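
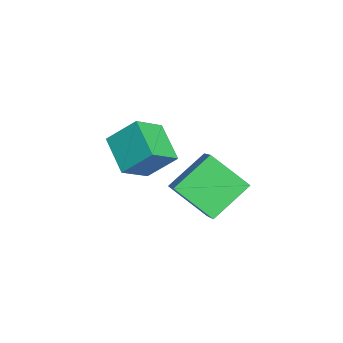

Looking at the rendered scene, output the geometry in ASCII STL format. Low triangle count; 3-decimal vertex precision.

solid 
facet normal -0.513 0.625 -0.588
outer loop
vertex -0.924 0.407 3.453
vertex 0.741 0.999 2.629
vertex -1.074 -0.852 2.247
endloop
endfacet
facet normal -0.854 -0.303 0.423
outer loop
vertex -0.181 -1.939 3.271
vertex -0.924 0.407 3.453
vertex -1.074 -0.852 2.247
endloop
endfacet
facet normal -0.513 0.625 -0.588
outer loop
vertex -1.074 -0.852 2.247
vertex 0.741 0.999 2.629
vertex 0.591 -0.26 1.423
endloop
endfacet
facet normal -0.085 -0.719 -0.689
outer loop
vertex 0.591 -0.26 1.423
vertex -0.181 -1.939 3.271
vertex -1.074 -0.852 2.247
endloop
endfacet
facet normal 0.085 0.719 0.689
outer loop
vertex -0.924 0.407 3.453
vertex 1.634 -0.088 3.653
vertex 0.741 0.999 2.629
endloop
endfacet
facet normal -0.854 -0.303 0.423
outer loop
vertex -0.031 -0.68 4.477
vertex -0.924 0.407 3.453
vertex -0.181 -1.939 3.271
endloop
endfacet
facet normal 0.085 0.719 0.689
outer loop
vertex -0.031 -0.68 4.477
vertex 1.634 -0.088 3.653
vertex -0.924 0.407 3.453
endloop
endfacet
facet normal 0.854 0.303 -0.423
outer loop
vertex 0.741 0.999 2.629
vertex 1.634 -0.088 3.653
vertex 0.591 -0.26 1.423
endloop
endfacet
facet normal -0.085 -0.719 -0.689
outer loop
vertex 1.484 -1.347 2.447
vertex -0.181 -1.939 3.271
vertex 0.591 -0.26 1.423
endloop
endfacet
facet normal 0.854 0.303 -0.423
outer loop
vertex 0.591 -0.26 1.423
vertex 1.634 -0.088 3.653
vertex 1.484 -1.347 2.447
endloop
endfacet
facet normal 0.513 -0.625 0.588
outer loop
vertex 1.484 -1.347 2.447
vertex -0.031 -0.68 4.477
vertex -0.181 -1.939 3.271
endloop
endfacet
facet normal 0.513 -0.625 0.588
outer loop
vertex 1.634 -0.088 3.653
vertex -0.031 -0.68 4.477
vertex 1.484 -1.347 2.447
endloop
endfacet
facet normal -0.464 0.702 0.541
outer loop
vertex 2.185 1.974 4.096
vertex 3.854 2.102 5.363
vertex 3.012 3.479 2.853
endloop
endfacet
facet normal -0.795 -0.062 -0.604
outer loop
vertex 4.006 1.978 1.697
vertex 2.185 1.974 4.096
vertex 3.012 3.479 2.853
endloop
endfacet
facet normal -0.465 0.701 0.541
outer loop
vertex 3.012 3.479 2.853
vertex 3.854 2.102 5.363
vertex 4.681 3.608 4.121
endloop
endfacet
facet normal 0.390 0.710 -0.586
outer loop
vertex 4.681 3.608 4.121
vertex 4.006 1.978 1.697
vertex 3.012 3.479 2.853
endloop
endfacet
facet normal -0.390 -0.710 0.586
outer loop
vertex 2.185 1.974 4.096
vertex 4.848 0.601 4.207
vertex 3.854 2.102 5.363
endloop
endfacet
facet normal -0.795 -0.061 -0.604
outer loop
vertex 3.179 0.472 2.939
vertex 2.185 1.974 4.096
vertex 4.006 1.978 1.697
endloop
endfacet
facet normal -0.390 -0.710 0.586
outer loop
vertex 3.179 0.472 2.939
vertex 4.848 0.601 4.207
vertex 2.185 1.974 4.096
endloop
endfacet
facet normal 0.795 0.061 0.604
outer loop
vertex 3.854 2.102 5.363
vertex 4.848 0.601 4.207
vertex 4.681 3.608 4.121
endloop
endfacet
facet normal 0.390 0.710 -0.586
outer loop
vertex 5.675 2.106 2.964
vertex 4.006 1.978 1.697
vertex 4.681 3.608 4.121
endloop
endfacet
facet normal 0.795 0.061 0.603
outer loop
vertex 4.681 3.608 4.121
vertex 4.848 0.601 4.207
vertex 5.675 2.106 2.964
endloop
endfacet
facet normal 0.464 -0.701 -0.541
outer loop
vertex 5.675 2.106 2.964
vertex 3.179 0.472 2.939
vertex 4.006 1.978 1.697
endloop
endfacet
facet normal 0.465 -0.702 -0.540
outer loop
vertex 4.848 0.601 4.207
vertex 3.179 0.472 2.939
vertex 5.675 2.106 2.964
endloop
endfacet

endsolid


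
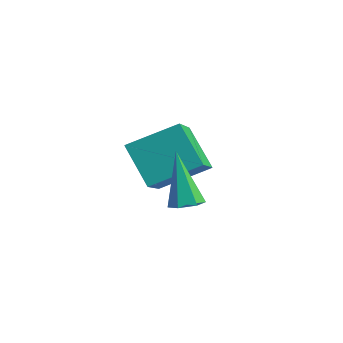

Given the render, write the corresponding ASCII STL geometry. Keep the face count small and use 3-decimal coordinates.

solid 
facet normal 0.450 -0.248 -0.858
outer loop
vertex 0.719 -1.907 -2.125
vertex 0.29 -1.835 -2.371
vertex 0.611 -1.456 -2.312
endloop
endfacet
facet normal 0.731 0.403 0.551
outer loop
vertex 0.719 -1.907 -2.125
vertex 0.611 -1.456 -2.312
vertex -0.49 -1.405 -0.889
endloop
endfacet
facet normal 0.452 -0.249 -0.857
outer loop
vertex 0.611 -1.456 -2.312
vertex 0.29 -1.835 -2.371
vertex 0.182 -1.385 -2.559
endloop
endfacet
facet normal 0.127 0.990 0.063
outer loop
vertex 0.611 -1.456 -2.312
vertex 0.182 -1.385 -2.559
vertex -0.49 -1.405 -0.889
endloop
endfacet
facet normal 0.452 -0.249 -0.857
outer loop
vertex 0.182 -1.385 -2.559
vertex 0.29 -1.835 -2.371
vertex -0.139 -1.764 -2.618
endloop
endfacet
facet normal -0.711 0.646 -0.278
outer loop
vertex 0.182 -1.385 -2.559
vertex -0.139 -1.764 -2.618
vertex -0.49 -1.405 -0.889
endloop
endfacet
facet normal 0.452 -0.248 -0.857
outer loop
vertex -0.139 -1.764 -2.618
vertex 0.29 -1.835 -2.371
vertex -0.03 -2.214 -2.43
endloop
endfacet
facet normal -0.949 -0.286 -0.133
outer loop
vertex -0.139 -1.764 -2.618
vertex -0.03 -2.214 -2.43
vertex -0.49 -1.405 -0.889
endloop
endfacet
facet normal 0.452 -0.248 -0.857
outer loop
vertex -0.03 -2.214 -2.43
vertex 0.29 -1.835 -2.371
vertex 0.399 -2.286 -2.183
endloop
endfacet
facet normal -0.348 -0.869 0.352
outer loop
vertex -0.03 -2.214 -2.43
vertex 0.399 -2.286 -2.183
vertex -0.49 -1.405 -0.889
endloop
endfacet
facet normal 0.450 -0.249 -0.858
outer loop
vertex 0.399 -2.286 -2.183
vertex 0.29 -1.835 -2.371
vertex 0.719 -1.907 -2.125
endloop
endfacet
facet normal 0.493 -0.523 0.695
outer loop
vertex 0.399 -2.286 -2.183
vertex 0.719 -1.907 -2.125
vertex -0.49 -1.405 -0.889
endloop
endfacet
facet normal -0.738 0.175 0.652
outer loop
vertex -3.018 -0.762 -2.302
vertex -2.118 0.48 -1.616
vertex -3.831 0.527 -3.567
endloop
endfacet
facet normal -0.536 -0.739 -0.409
outer loop
vertex -2.702 0.26 -4.564
vertex -3.018 -0.762 -2.302
vertex -3.831 0.527 -3.567
endloop
endfacet
facet normal -0.738 0.175 0.652
outer loop
vertex -3.831 0.527 -3.567
vertex -2.118 0.48 -1.616
vertex -2.931 1.768 -2.881
endloop
endfacet
facet normal -0.410 0.651 -0.639
outer loop
vertex -2.931 1.768 -2.881
vertex -2.702 0.26 -4.564
vertex -3.831 0.527 -3.567
endloop
endfacet
facet normal 0.411 -0.650 0.639
outer loop
vertex -3.018 -0.762 -2.302
vertex -0.989 0.213 -2.613
vertex -2.118 0.48 -1.616
endloop
endfacet
facet normal -0.535 -0.739 -0.409
outer loop
vertex -1.889 -1.028 -3.299
vertex -3.018 -0.762 -2.302
vertex -2.702 0.26 -4.564
endloop
endfacet
facet normal 0.411 -0.651 0.639
outer loop
vertex -1.889 -1.028 -3.299
vertex -0.989 0.213 -2.613
vertex -3.018 -0.762 -2.302
endloop
endfacet
facet normal 0.536 0.739 0.408
outer loop
vertex -2.118 0.48 -1.616
vertex -0.989 0.213 -2.613
vertex -2.931 1.768 -2.881
endloop
endfacet
facet normal -0.411 0.651 -0.639
outer loop
vertex -1.802 1.502 -3.878
vertex -2.702 0.26 -4.564
vertex -2.931 1.768 -2.881
endloop
endfacet
facet normal 0.535 0.739 0.409
outer loop
vertex -2.931 1.768 -2.881
vertex -0.989 0.213 -2.613
vertex -1.802 1.502 -3.878
endloop
endfacet
facet normal 0.738 -0.175 -0.652
outer loop
vertex -1.802 1.502 -3.878
vertex -1.889 -1.028 -3.299
vertex -2.702 0.26 -4.564
endloop
endfacet
facet normal 0.738 -0.175 -0.652
outer loop
vertex -0.989 0.213 -2.613
vertex -1.889 -1.028 -3.299
vertex -1.802 1.502 -3.878
endloop
endfacet

endsolid


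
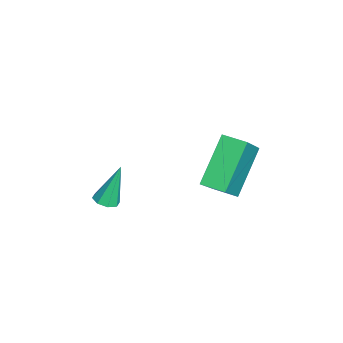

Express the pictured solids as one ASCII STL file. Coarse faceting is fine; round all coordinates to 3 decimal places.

solid 
facet normal 0.197 -0.313 -0.929
outer loop
vertex -1.167 -0.601 -1.551
vertex -1.48 -0.997 -1.484
vertex -1.534 -0.52 -1.656
endloop
endfacet
facet normal 0.215 0.977 0.003
outer loop
vertex -1.167 -0.601 -1.551
vertex -1.534 -0.52 -1.656
vertex -1.82 -0.463 0.104
endloop
endfacet
facet normal 0.199 -0.312 -0.929
outer loop
vertex -1.534 -0.52 -1.656
vertex -1.48 -0.997 -1.484
vertex -1.87 -0.719 -1.661
endloop
endfacet
facet normal -0.505 0.856 -0.110
outer loop
vertex -1.534 -0.52 -1.656
vertex -1.87 -0.719 -1.661
vertex -1.82 -0.463 0.104
endloop
endfacet
facet normal 0.199 -0.313 -0.929
outer loop
vertex -1.87 -0.719 -1.661
vertex -1.48 -0.997 -1.484
vertex -1.977 -1.081 -1.562
endloop
endfacet
facet normal -0.960 0.280 -0.013
outer loop
vertex -1.87 -0.719 -1.661
vertex -1.977 -1.081 -1.562
vertex -1.82 -0.463 0.104
endloop
endfacet
facet normal 0.198 -0.311 -0.929
outer loop
vertex -1.977 -1.081 -1.562
vertex -1.48 -0.997 -1.484
vertex -1.794 -1.394 -1.418
endloop
endfacet
facet normal -0.882 -0.408 0.234
outer loop
vertex -1.977 -1.081 -1.562
vertex -1.794 -1.394 -1.418
vertex -1.82 -0.463 0.104
endloop
endfacet
facet normal 0.200 -0.313 -0.929
outer loop
vertex -1.794 -1.394 -1.418
vertex -1.48 -0.997 -1.484
vertex -1.427 -1.474 -1.312
endloop
endfacet
facet normal -0.319 -0.811 0.491
outer loop
vertex -1.794 -1.394 -1.418
vertex -1.427 -1.474 -1.312
vertex -1.82 -0.463 0.104
endloop
endfacet
facet normal 0.197 -0.313 -0.929
outer loop
vertex -1.427 -1.474 -1.312
vertex -1.48 -0.997 -1.484
vertex -1.091 -1.275 -1.308
endloop
endfacet
facet normal 0.401 -0.689 0.603
outer loop
vertex -1.427 -1.474 -1.312
vertex -1.091 -1.275 -1.308
vertex -1.82 -0.463 0.104
endloop
endfacet
facet normal 0.198 -0.311 -0.930
outer loop
vertex -1.091 -1.275 -1.308
vertex -1.48 -0.997 -1.484
vertex -0.983 -0.913 -1.406
endloop
endfacet
facet normal 0.853 -0.117 0.508
outer loop
vertex -1.091 -1.275 -1.308
vertex -0.983 -0.913 -1.406
vertex -1.82 -0.463 0.104
endloop
endfacet
facet normal 0.199 -0.314 -0.928
outer loop
vertex -0.983 -0.913 -1.406
vertex -1.48 -0.997 -1.484
vertex -1.167 -0.601 -1.551
endloop
endfacet
facet normal 0.775 0.577 0.258
outer loop
vertex -0.983 -0.913 -1.406
vertex -1.167 -0.601 -1.551
vertex -1.82 -0.463 0.104
endloop
endfacet
facet normal -0.654 0.344 0.674
outer loop
vertex -2.185 3.041 1.642
vertex -1.801 3.918 1.567
vertex -3.565 3.512 0.061
endloop
endfacet
facet normal -0.400 -0.913 0.078
outer loop
vertex -2.139 2.762 -1.407
vertex -2.185 3.041 1.642
vertex -3.565 3.512 0.061
endloop
endfacet
facet normal -0.654 0.343 0.674
outer loop
vertex -3.565 3.512 0.061
vertex -1.801 3.918 1.567
vertex -3.181 4.389 -0.013
endloop
endfacet
facet normal -0.642 0.219 -0.735
outer loop
vertex -3.181 4.389 -0.013
vertex -2.139 2.762 -1.407
vertex -3.565 3.512 0.061
endloop
endfacet
facet normal 0.642 -0.218 0.735
outer loop
vertex -2.185 3.041 1.642
vertex -0.375 3.168 0.099
vertex -1.801 3.918 1.567
endloop
endfacet
facet normal -0.400 -0.913 0.078
outer loop
vertex -0.759 2.291 0.173
vertex -2.185 3.041 1.642
vertex -2.139 2.762 -1.407
endloop
endfacet
facet normal 0.642 -0.219 0.735
outer loop
vertex -0.759 2.291 0.173
vertex -0.375 3.168 0.099
vertex -2.185 3.041 1.642
endloop
endfacet
facet normal 0.400 0.913 -0.078
outer loop
vertex -1.801 3.918 1.567
vertex -0.375 3.168 0.099
vertex -3.181 4.389 -0.013
endloop
endfacet
facet normal -0.642 0.218 -0.735
outer loop
vertex -1.755 3.639 -1.482
vertex -2.139 2.762 -1.407
vertex -3.181 4.389 -0.013
endloop
endfacet
facet normal 0.400 0.913 -0.077
outer loop
vertex -3.181 4.389 -0.013
vertex -0.375 3.168 0.099
vertex -1.755 3.639 -1.482
endloop
endfacet
facet normal 0.654 -0.344 -0.674
outer loop
vertex -1.755 3.639 -1.482
vertex -0.759 2.291 0.173
vertex -2.139 2.762 -1.407
endloop
endfacet
facet normal 0.654 -0.343 -0.674
outer loop
vertex -0.375 3.168 0.099
vertex -0.759 2.291 0.173
vertex -1.755 3.639 -1.482
endloop
endfacet

endsolid


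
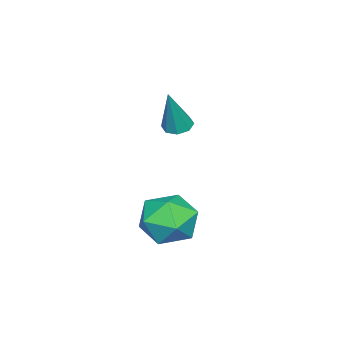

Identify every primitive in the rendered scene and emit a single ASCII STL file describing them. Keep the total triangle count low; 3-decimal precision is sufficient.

solid 
facet normal -0.359 0.020 -0.933
outer loop
vertex -0.963 2.181 0.926
vertex -1.453 2.399 1.119
vertex -0.96 2.617 0.934
endloop
endfacet
facet normal 0.995 -0.005 -0.098
outer loop
vertex -0.963 2.181 0.926
vertex -0.96 2.617 0.934
vertex -0.767 2.361 2.901
endloop
endfacet
facet normal -0.358 0.019 -0.933
outer loop
vertex -0.96 2.617 0.934
vertex -1.453 2.399 1.119
vertex -1.246 2.926 1.05
endloop
endfacet
facet normal 0.737 0.676 0.016
outer loop
vertex -0.96 2.617 0.934
vertex -1.246 2.926 1.05
vertex -0.767 2.361 2.901
endloop
endfacet
facet normal -0.360 0.019 -0.933
outer loop
vertex -1.246 2.926 1.05
vertex -1.453 2.399 1.119
vertex -1.653 2.925 1.207
endloop
endfacet
facet normal 0.100 0.959 0.267
outer loop
vertex -1.246 2.926 1.05
vertex -1.653 2.925 1.207
vertex -0.767 2.361 2.901
endloop
endfacet
facet normal -0.359 0.020 -0.933
outer loop
vertex -1.653 2.925 1.207
vertex -1.453 2.399 1.119
vertex -1.943 2.617 1.312
endloop
endfacet
facet normal -0.536 0.677 0.505
outer loop
vertex -1.653 2.925 1.207
vertex -1.943 2.617 1.312
vertex -0.767 2.361 2.901
endloop
endfacet
facet normal -0.359 0.020 -0.933
outer loop
vertex -1.943 2.617 1.312
vertex -1.453 2.399 1.119
vertex -1.946 2.18 1.304
endloop
endfacet
facet normal -0.804 -0.005 0.594
outer loop
vertex -1.943 2.617 1.312
vertex -1.946 2.18 1.304
vertex -0.767 2.361 2.901
endloop
endfacet
facet normal -0.359 0.021 -0.933
outer loop
vertex -1.946 2.18 1.304
vertex -1.453 2.399 1.119
vertex -1.66 1.872 1.187
endloop
endfacet
facet normal -0.544 -0.688 0.480
outer loop
vertex -1.946 2.18 1.304
vertex -1.66 1.872 1.187
vertex -0.767 2.361 2.901
endloop
endfacet
facet normal -0.358 0.020 -0.934
outer loop
vertex -1.66 1.872 1.187
vertex -1.453 2.399 1.119
vertex -1.253 1.873 1.031
endloop
endfacet
facet normal 0.090 -0.969 0.229
outer loop
vertex -1.66 1.872 1.187
vertex -1.253 1.873 1.031
vertex -0.767 2.361 2.901
endloop
endfacet
facet normal -0.359 0.020 -0.933
outer loop
vertex -1.253 1.873 1.031
vertex -1.453 2.399 1.119
vertex -0.963 2.181 0.926
endloop
endfacet
facet normal 0.726 -0.687 -0.009
outer loop
vertex -1.253 1.873 1.031
vertex -0.963 2.181 0.926
vertex -0.767 2.361 2.901
endloop
endfacet
facet normal -0.437 0.880 -0.185
outer loop
vertex 1.651 4.36 -2.27
vertex 0.644 3.931 -1.931
vertex 1.338 4.436 -1.17
endloop
endfacet
facet normal 0.245 0.970 0.003
outer loop
vertex 1.651 4.36 -2.27
vertex 1.338 4.436 -1.17
vertex 2.418 4.164 -1.441
endloop
endfacet
facet normal 0.650 0.606 -0.458
outer loop
vertex 1.651 4.36 -2.27
vertex 2.418 4.164 -1.441
vertex 2.392 3.491 -2.368
endloop
endfacet
facet normal 0.219 0.292 -0.931
outer loop
vertex 1.651 4.36 -2.27
vertex 2.392 3.491 -2.368
vertex 1.296 3.347 -2.671
endloop
endfacet
facet normal -0.453 0.461 -0.763
outer loop
vertex 1.651 4.36 -2.27
vertex 1.296 3.347 -2.671
vertex 0.644 3.931 -1.931
endloop
endfacet
facet normal 0.335 0.682 0.651
outer loop
vertex 2.418 4.164 -1.441
vertex 1.338 4.436 -1.17
vertex 1.884 3.613 -0.589
endloop
endfacet
facet normal -0.770 0.537 0.345
outer loop
vertex 1.338 4.436 -1.17
vertex 0.644 3.931 -1.931
vertex 0.788 3.469 -0.892
endloop
endfacet
facet normal -0.795 -0.141 -0.590
outer loop
vertex 0.644 3.931 -1.931
vertex 1.296 3.347 -2.671
vertex 0.762 2.796 -1.819
endloop
endfacet
facet normal 0.293 -0.414 -0.862
outer loop
vertex 1.296 3.347 -2.671
vertex 2.392 3.491 -2.368
vertex 1.842 2.524 -2.09
endloop
endfacet
facet normal 0.991 0.094 -0.096
outer loop
vertex 2.392 3.491 -2.368
vertex 2.418 4.164 -1.441
vertex 2.536 3.029 -1.329
endloop
endfacet
facet normal -0.219 -0.292 0.931
outer loop
vertex 1.529 2.6 -0.99
vertex 1.884 3.613 -0.589
vertex 0.788 3.469 -0.892
endloop
endfacet
facet normal -0.650 -0.606 0.458
outer loop
vertex 1.529 2.6 -0.99
vertex 0.788 3.469 -0.892
vertex 0.762 2.796 -1.819
endloop
endfacet
facet normal -0.245 -0.970 -0.003
outer loop
vertex 1.529 2.6 -0.99
vertex 0.762 2.796 -1.819
vertex 1.842 2.524 -2.09
endloop
endfacet
facet normal 0.437 -0.880 0.185
outer loop
vertex 1.529 2.6 -0.99
vertex 1.842 2.524 -2.09
vertex 2.536 3.029 -1.329
endloop
endfacet
facet normal 0.453 -0.461 0.763
outer loop
vertex 1.529 2.6 -0.99
vertex 2.536 3.029 -1.329
vertex 1.884 3.613 -0.589
endloop
endfacet
facet normal -0.293 0.414 0.862
outer loop
vertex 0.788 3.469 -0.892
vertex 1.884 3.613 -0.589
vertex 1.338 4.436 -1.17
endloop
endfacet
facet normal -0.991 -0.094 0.096
outer loop
vertex 0.762 2.796 -1.819
vertex 0.788 3.469 -0.892
vertex 0.644 3.931 -1.931
endloop
endfacet
facet normal -0.335 -0.682 -0.651
outer loop
vertex 1.842 2.524 -2.09
vertex 0.762 2.796 -1.819
vertex 1.296 3.347 -2.671
endloop
endfacet
facet normal 0.770 -0.537 -0.345
outer loop
vertex 2.536 3.029 -1.329
vertex 1.842 2.524 -2.09
vertex 2.392 3.491 -2.368
endloop
endfacet
facet normal 0.795 0.141 0.590
outer loop
vertex 1.884 3.613 -0.589
vertex 2.536 3.029 -1.329
vertex 2.418 4.164 -1.441
endloop
endfacet

endsolid


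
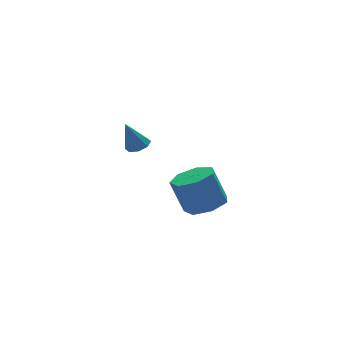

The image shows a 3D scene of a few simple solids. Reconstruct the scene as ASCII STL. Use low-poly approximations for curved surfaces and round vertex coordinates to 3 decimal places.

solid 
facet normal 0.352 -0.108 -0.930
outer loop
vertex -1.699 3.713 1.406
vertex -2.221 3.47 1.237
vertex -1.999 4.027 1.256
endloop
endfacet
facet normal 0.504 0.714 0.487
outer loop
vertex -1.699 3.713 1.406
vertex -1.999 4.027 1.256
vertex -2.739 3.63 2.603
endloop
endfacet
facet normal 0.353 -0.109 -0.929
outer loop
vertex -1.999 4.027 1.256
vertex -2.221 3.47 1.237
vertex -2.429 4.014 1.094
endloop
endfacet
facet normal -0.113 0.968 0.223
outer loop
vertex -1.999 4.027 1.256
vertex -2.429 4.014 1.094
vertex -2.739 3.63 2.603
endloop
endfacet
facet normal 0.353 -0.109 -0.929
outer loop
vertex -2.429 4.014 1.094
vertex -2.221 3.47 1.237
vertex -2.737 3.682 1.016
endloop
endfacet
facet normal -0.735 0.677 0.021
outer loop
vertex -2.429 4.014 1.094
vertex -2.737 3.682 1.016
vertex -2.739 3.63 2.603
endloop
endfacet
facet normal 0.353 -0.110 -0.929
outer loop
vertex -2.737 3.682 1.016
vertex -2.221 3.47 1.237
vertex -2.742 3.226 1.068
endloop
endfacet
facet normal -1.000 0.011 -0.001
outer loop
vertex -2.737 3.682 1.016
vertex -2.742 3.226 1.068
vertex -2.739 3.63 2.603
endloop
endfacet
facet normal 0.352 -0.109 -0.930
outer loop
vertex -2.742 3.226 1.068
vertex -2.221 3.47 1.237
vertex -2.443 2.912 1.218
endloop
endfacet
facet normal -0.753 -0.636 0.169
outer loop
vertex -2.742 3.226 1.068
vertex -2.443 2.912 1.218
vertex -2.739 3.63 2.603
endloop
endfacet
facet normal 0.353 -0.109 -0.929
outer loop
vertex -2.443 2.912 1.218
vertex -2.221 3.47 1.237
vertex -2.013 2.925 1.38
endloop
endfacet
facet normal -0.136 -0.891 0.433
outer loop
vertex -2.443 2.912 1.218
vertex -2.013 2.925 1.38
vertex -2.739 3.63 2.603
endloop
endfacet
facet normal 0.353 -0.109 -0.929
outer loop
vertex -2.013 2.925 1.38
vertex -2.221 3.47 1.237
vertex -1.705 3.257 1.458
endloop
endfacet
facet normal 0.486 -0.600 0.635
outer loop
vertex -2.013 2.925 1.38
vertex -1.705 3.257 1.458
vertex -2.739 3.63 2.603
endloop
endfacet
facet normal 0.352 -0.111 -0.929
outer loop
vertex -1.705 3.257 1.458
vertex -2.221 3.47 1.237
vertex -1.699 3.713 1.406
endloop
endfacet
facet normal 0.751 0.065 0.657
outer loop
vertex -1.705 3.257 1.458
vertex -1.699 3.713 1.406
vertex -2.739 3.63 2.603
endloop
endfacet
facet normal 0.251 -0.299 -0.921
outer loop
vertex -1.016 -2.707 1.028
vertex -1.622 -2.038 0.646
vertex -0.673 -1.945 0.874
endloop
endfacet
facet normal 0.880 -0.326 0.346
outer loop
vertex -1.016 -2.707 1.028
vertex -0.673 -1.945 0.874
vertex -1.433 -2.21 2.557
endloop
endfacet
facet normal 0.880 -0.326 0.346
outer loop
vertex -1.433 -2.21 2.557
vertex -0.673 -1.945 0.874
vertex -1.09 -1.448 2.402
endloop
endfacet
facet normal -0.251 0.300 0.920
outer loop
vertex -1.433 -2.21 2.557
vertex -1.09 -1.448 2.402
vertex -2.038 -1.542 2.174
endloop
endfacet
facet normal 0.251 -0.299 -0.921
outer loop
vertex -0.673 -1.945 0.874
vertex -1.622 -2.038 0.646
vertex -1.045 -1.253 0.548
endloop
endfacet
facet normal 0.864 0.499 0.073
outer loop
vertex -0.673 -1.945 0.874
vertex -1.045 -1.253 0.548
vertex -1.09 -1.448 2.402
endloop
endfacet
facet normal 0.864 0.498 0.073
outer loop
vertex -1.09 -1.448 2.402
vertex -1.045 -1.253 0.548
vertex -1.461 -0.756 2.076
endloop
endfacet
facet normal -0.251 0.299 0.921
outer loop
vertex -1.09 -1.448 2.402
vertex -1.461 -0.756 2.076
vertex -2.038 -1.542 2.174
endloop
endfacet
facet normal 0.251 -0.300 -0.920
outer loop
vertex -1.045 -1.253 0.548
vertex -1.622 -2.038 0.646
vertex -1.851 -1.152 0.295
endloop
endfacet
facet normal 0.198 0.947 -0.254
outer loop
vertex -1.045 -1.253 0.548
vertex -1.851 -1.152 0.295
vertex -1.461 -0.756 2.076
endloop
endfacet
facet normal 0.198 0.947 -0.254
outer loop
vertex -1.461 -0.756 2.076
vertex -1.851 -1.152 0.295
vertex -2.267 -0.655 1.824
endloop
endfacet
facet normal -0.250 0.299 0.921
outer loop
vertex -1.461 -0.756 2.076
vertex -2.267 -0.655 1.824
vertex -2.038 -1.542 2.174
endloop
endfacet
facet normal 0.251 -0.300 -0.920
outer loop
vertex -1.851 -1.152 0.295
vertex -1.622 -2.038 0.646
vertex -2.484 -1.719 0.307
endloop
endfacet
facet normal -0.618 0.682 -0.390
outer loop
vertex -1.851 -1.152 0.295
vertex -2.484 -1.719 0.307
vertex -2.267 -0.655 1.824
endloop
endfacet
facet normal -0.617 0.683 -0.391
outer loop
vertex -2.267 -0.655 1.824
vertex -2.484 -1.719 0.307
vertex -2.901 -1.222 1.835
endloop
endfacet
facet normal -0.251 0.299 0.921
outer loop
vertex -2.267 -0.655 1.824
vertex -2.901 -1.222 1.835
vertex -2.038 -1.542 2.174
endloop
endfacet
facet normal 0.251 -0.299 -0.921
outer loop
vertex -2.484 -1.719 0.307
vertex -1.622 -2.038 0.646
vertex -2.468 -2.527 0.574
endloop
endfacet
facet normal -0.968 -0.096 -0.233
outer loop
vertex -2.484 -1.719 0.307
vertex -2.468 -2.527 0.574
vertex -2.901 -1.222 1.835
endloop
endfacet
facet normal -0.968 -0.096 -0.233
outer loop
vertex -2.901 -1.222 1.835
vertex -2.468 -2.527 0.574
vertex -2.885 -2.03 2.102
endloop
endfacet
facet normal -0.251 0.299 0.921
outer loop
vertex -2.901 -1.222 1.835
vertex -2.885 -2.03 2.102
vertex -2.038 -1.542 2.174
endloop
endfacet
facet normal 0.251 -0.299 -0.920
outer loop
vertex -2.468 -2.527 0.574
vertex -1.622 -2.038 0.646
vertex -1.815 -2.966 0.895
endloop
endfacet
facet normal -0.589 -0.802 0.100
outer loop
vertex -2.468 -2.527 0.574
vertex -1.815 -2.966 0.895
vertex -2.885 -2.03 2.102
endloop
endfacet
facet normal -0.589 -0.802 0.100
outer loop
vertex -2.885 -2.03 2.102
vertex -1.815 -2.966 0.895
vertex -2.232 -2.469 2.423
endloop
endfacet
facet normal -0.251 0.300 0.920
outer loop
vertex -2.885 -2.03 2.102
vertex -2.232 -2.469 2.423
vertex -2.038 -1.542 2.174
endloop
endfacet
facet normal 0.250 -0.299 -0.921
outer loop
vertex -1.815 -2.966 0.895
vertex -1.622 -2.038 0.646
vertex -1.016 -2.707 1.028
endloop
endfacet
facet normal 0.234 -0.904 0.358
outer loop
vertex -1.815 -2.966 0.895
vertex -1.016 -2.707 1.028
vertex -2.232 -2.469 2.423
endloop
endfacet
facet normal 0.233 -0.904 0.358
outer loop
vertex -2.232 -2.469 2.423
vertex -1.016 -2.707 1.028
vertex -1.433 -2.21 2.557
endloop
endfacet
facet normal -0.252 0.300 0.920
outer loop
vertex -2.232 -2.469 2.423
vertex -1.433 -2.21 2.557
vertex -2.038 -1.542 2.174
endloop
endfacet

endsolid


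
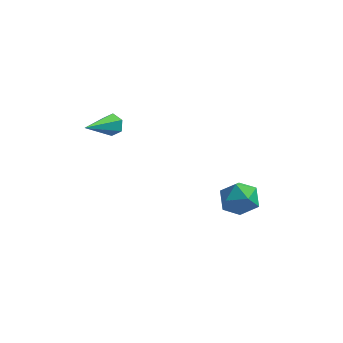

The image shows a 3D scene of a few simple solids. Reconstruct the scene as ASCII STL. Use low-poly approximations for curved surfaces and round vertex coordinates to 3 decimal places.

solid 
facet normal -0.741 0.671 -0.007
outer loop
vertex 2.569 -0.519 -2.406
vertex 2.149 -0.974 -1.543
vertex 2.858 -0.19 -1.438
endloop
endfacet
facet normal -0.143 0.949 -0.280
outer loop
vertex 2.569 -0.519 -2.406
vertex 2.858 -0.19 -1.438
vertex 3.589 -0.305 -2.2
endloop
endfacet
facet normal 0.054 0.547 -0.835
outer loop
vertex 2.569 -0.519 -2.406
vertex 3.589 -0.305 -2.2
vertex 3.331 -1.159 -2.776
endloop
endfacet
facet normal -0.423 0.020 -0.906
outer loop
vertex 2.569 -0.519 -2.406
vertex 3.331 -1.159 -2.776
vertex 2.441 -1.573 -2.37
endloop
endfacet
facet normal -0.914 0.098 -0.393
outer loop
vertex 2.569 -0.519 -2.406
vertex 2.441 -1.573 -2.37
vertex 2.149 -0.974 -1.543
endloop
endfacet
facet normal 0.368 0.904 0.216
outer loop
vertex 3.589 -0.305 -2.2
vertex 2.858 -0.19 -1.438
vertex 3.799 -0.627 -1.21
endloop
endfacet
facet normal -0.600 0.454 0.658
outer loop
vertex 2.858 -0.19 -1.438
vertex 2.149 -0.974 -1.543
vertex 2.909 -1.041 -0.804
endloop
endfacet
facet normal -0.880 -0.474 0.033
outer loop
vertex 2.149 -0.974 -1.543
vertex 2.441 -1.573 -2.37
vertex 2.651 -1.895 -1.38
endloop
endfacet
facet normal -0.085 -0.599 -0.797
outer loop
vertex 2.441 -1.573 -2.37
vertex 3.331 -1.159 -2.776
vertex 3.382 -2.01 -2.142
endloop
endfacet
facet normal 0.686 0.253 -0.682
outer loop
vertex 3.331 -1.159 -2.776
vertex 3.589 -0.305 -2.2
vertex 4.091 -1.226 -2.037
endloop
endfacet
facet normal 0.423 -0.020 0.906
outer loop
vertex 3.671 -1.681 -1.174
vertex 3.799 -0.627 -1.21
vertex 2.909 -1.041 -0.804
endloop
endfacet
facet normal -0.054 -0.547 0.835
outer loop
vertex 3.671 -1.681 -1.174
vertex 2.909 -1.041 -0.804
vertex 2.651 -1.895 -1.38
endloop
endfacet
facet normal 0.143 -0.949 0.280
outer loop
vertex 3.671 -1.681 -1.174
vertex 2.651 -1.895 -1.38
vertex 3.382 -2.01 -2.142
endloop
endfacet
facet normal 0.741 -0.671 0.007
outer loop
vertex 3.671 -1.681 -1.174
vertex 3.382 -2.01 -2.142
vertex 4.091 -1.226 -2.037
endloop
endfacet
facet normal 0.914 -0.098 0.393
outer loop
vertex 3.671 -1.681 -1.174
vertex 4.091 -1.226 -2.037
vertex 3.799 -0.627 -1.21
endloop
endfacet
facet normal 0.085 0.599 0.797
outer loop
vertex 2.909 -1.041 -0.804
vertex 3.799 -0.627 -1.21
vertex 2.858 -0.19 -1.438
endloop
endfacet
facet normal -0.686 -0.253 0.682
outer loop
vertex 2.651 -1.895 -1.38
vertex 2.909 -1.041 -0.804
vertex 2.149 -0.974 -1.543
endloop
endfacet
facet normal -0.368 -0.904 -0.216
outer loop
vertex 3.382 -2.01 -2.142
vertex 2.651 -1.895 -1.38
vertex 2.441 -1.573 -2.37
endloop
endfacet
facet normal 0.600 -0.454 -0.658
outer loop
vertex 4.091 -1.226 -2.037
vertex 3.382 -2.01 -2.142
vertex 3.331 -1.159 -2.776
endloop
endfacet
facet normal 0.880 0.474 -0.033
outer loop
vertex 3.799 -0.627 -1.21
vertex 4.091 -1.226 -2.037
vertex 3.589 -0.305 -2.2
endloop
endfacet
facet normal 0.343 0.818 -0.461
outer loop
vertex -2.456 -1.387 2.906
vertex -2.932 -1.42 2.494
vertex -2.999 -1.091 3.028
endloop
endfacet
facet normal 0.279 0.119 0.953
outer loop
vertex -2.456 -1.387 2.906
vertex -2.999 -1.091 3.028
vertex -3.668 -3.18 3.486
endloop
endfacet
facet normal 0.343 0.818 -0.461
outer loop
vertex -2.999 -1.091 3.028
vertex -2.932 -1.42 2.494
vertex -3.475 -1.124 2.616
endloop
endfacet
facet normal -0.626 0.353 0.695
outer loop
vertex -2.999 -1.091 3.028
vertex -3.475 -1.124 2.616
vertex -3.668 -3.18 3.486
endloop
endfacet
facet normal 0.342 0.818 -0.462
outer loop
vertex -3.475 -1.124 2.616
vertex -2.932 -1.42 2.494
vertex -3.408 -1.453 2.083
endloop
endfacet
facet normal -0.989 0.032 -0.144
outer loop
vertex -3.475 -1.124 2.616
vertex -3.408 -1.453 2.083
vertex -3.668 -3.18 3.486
endloop
endfacet
facet normal 0.341 0.819 -0.461
outer loop
vertex -3.408 -1.453 2.083
vertex -2.932 -1.42 2.494
vertex -2.865 -1.748 1.961
endloop
endfacet
facet normal -0.447 -0.523 -0.726
outer loop
vertex -3.408 -1.453 2.083
vertex -2.865 -1.748 1.961
vertex -3.668 -3.18 3.486
endloop
endfacet
facet normal 0.342 0.819 -0.461
outer loop
vertex -2.865 -1.748 1.961
vertex -2.932 -1.42 2.494
vertex -2.389 -1.715 2.373
endloop
endfacet
facet normal 0.458 -0.756 -0.468
outer loop
vertex -2.865 -1.748 1.961
vertex -2.389 -1.715 2.373
vertex -3.668 -3.18 3.486
endloop
endfacet
facet normal 0.342 0.819 -0.461
outer loop
vertex -2.389 -1.715 2.373
vertex -2.932 -1.42 2.494
vertex -2.456 -1.387 2.906
endloop
endfacet
facet normal 0.821 -0.435 0.371
outer loop
vertex -2.389 -1.715 2.373
vertex -2.456 -1.387 2.906
vertex -3.668 -3.18 3.486
endloop
endfacet

endsolid


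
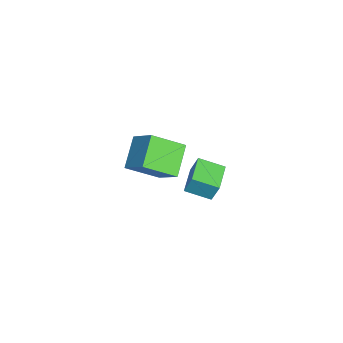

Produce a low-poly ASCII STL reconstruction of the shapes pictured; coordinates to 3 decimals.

solid 
facet normal -0.511 -0.556 -0.656
outer loop
vertex 1.657 -4.579 3.427
vertex 0.08 -4.32 4.436
vertex 1.235 -2.907 2.337
endloop
endfacet
facet normal 0.834 -0.137 -0.534
outer loop
vertex 2.16 -1.9 3.524
vertex 1.657 -4.579 3.427
vertex 1.235 -2.907 2.337
endloop
endfacet
facet normal -0.511 -0.556 -0.656
outer loop
vertex 1.235 -2.907 2.337
vertex 0.08 -4.32 4.436
vertex -0.342 -2.648 3.346
endloop
endfacet
facet normal -0.207 0.820 -0.534
outer loop
vertex -0.342 -2.648 3.346
vertex 2.16 -1.9 3.524
vertex 1.235 -2.907 2.337
endloop
endfacet
facet normal 0.207 -0.820 0.534
outer loop
vertex 1.657 -4.579 3.427
vertex 1.005 -3.313 5.623
vertex 0.08 -4.32 4.436
endloop
endfacet
facet normal 0.834 -0.137 -0.534
outer loop
vertex 2.582 -3.572 4.614
vertex 1.657 -4.579 3.427
vertex 2.16 -1.9 3.524
endloop
endfacet
facet normal 0.207 -0.820 0.534
outer loop
vertex 2.582 -3.572 4.614
vertex 1.005 -3.313 5.623
vertex 1.657 -4.579 3.427
endloop
endfacet
facet normal -0.834 0.137 0.534
outer loop
vertex 0.08 -4.32 4.436
vertex 1.005 -3.313 5.623
vertex -0.342 -2.648 3.346
endloop
endfacet
facet normal -0.207 0.820 -0.534
outer loop
vertex 0.583 -1.641 4.533
vertex 2.16 -1.9 3.524
vertex -0.342 -2.648 3.346
endloop
endfacet
facet normal -0.834 0.137 0.534
outer loop
vertex -0.342 -2.648 3.346
vertex 1.005 -3.313 5.623
vertex 0.583 -1.641 4.533
endloop
endfacet
facet normal 0.511 0.556 0.656
outer loop
vertex 0.583 -1.641 4.533
vertex 2.582 -3.572 4.614
vertex 2.16 -1.9 3.524
endloop
endfacet
facet normal 0.511 0.556 0.656
outer loop
vertex 1.005 -3.313 5.623
vertex 2.582 -3.572 4.614
vertex 0.583 -1.641 4.533
endloop
endfacet
facet normal -0.991 0.103 0.090
outer loop
vertex -3.6 -1.4 -0.977
vertex -3.494 0.061 -1.483
vertex -3.76 -1.828 -2.247
endloop
endfacet
facet normal -0.069 -0.943 0.326
outer loop
vertex -2.106 -2.001 -2.397
vertex -3.6 -1.4 -0.977
vertex -3.76 -1.828 -2.247
endloop
endfacet
facet normal -0.991 0.103 0.090
outer loop
vertex -3.76 -1.828 -2.247
vertex -3.494 0.061 -1.483
vertex -3.654 -0.367 -2.753
endloop
endfacet
facet normal -0.119 -0.317 -0.941
outer loop
vertex -3.654 -0.367 -2.753
vertex -2.106 -2.001 -2.397
vertex -3.76 -1.828 -2.247
endloop
endfacet
facet normal 0.119 0.317 0.941
outer loop
vertex -3.6 -1.4 -0.977
vertex -1.84 -0.112 -1.633
vertex -3.494 0.061 -1.483
endloop
endfacet
facet normal -0.069 -0.943 0.326
outer loop
vertex -1.946 -1.573 -1.127
vertex -3.6 -1.4 -0.977
vertex -2.106 -2.001 -2.397
endloop
endfacet
facet normal 0.119 0.317 0.941
outer loop
vertex -1.946 -1.573 -1.127
vertex -1.84 -0.112 -1.633
vertex -3.6 -1.4 -0.977
endloop
endfacet
facet normal 0.069 0.943 -0.326
outer loop
vertex -3.494 0.061 -1.483
vertex -1.84 -0.112 -1.633
vertex -3.654 -0.367 -2.753
endloop
endfacet
facet normal -0.119 -0.317 -0.941
outer loop
vertex -2.0 -0.54 -2.903
vertex -2.106 -2.001 -2.397
vertex -3.654 -0.367 -2.753
endloop
endfacet
facet normal 0.069 0.943 -0.326
outer loop
vertex -3.654 -0.367 -2.753
vertex -1.84 -0.112 -1.633
vertex -2.0 -0.54 -2.903
endloop
endfacet
facet normal 0.991 -0.103 -0.090
outer loop
vertex -2.0 -0.54 -2.903
vertex -1.946 -1.573 -1.127
vertex -2.106 -2.001 -2.397
endloop
endfacet
facet normal 0.991 -0.103 -0.090
outer loop
vertex -1.84 -0.112 -1.633
vertex -1.946 -1.573 -1.127
vertex -2.0 -0.54 -2.903
endloop
endfacet

endsolid


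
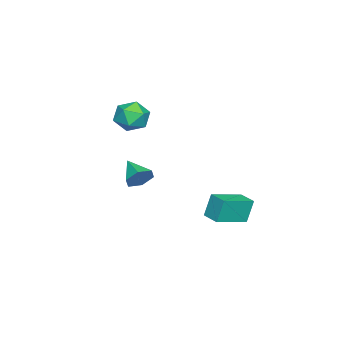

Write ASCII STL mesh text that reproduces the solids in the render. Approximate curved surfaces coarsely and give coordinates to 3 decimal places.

solid 
facet normal 0.588 0.675 -0.446
outer loop
vertex 4.469 -0.398 0.498
vertex 4.108 -0.448 -0.053
vertex 3.948 -0.004 0.408
endloop
endfacet
facet normal -0.091 0.106 0.990
outer loop
vertex 4.469 -0.398 0.498
vertex 3.948 -0.004 0.408
vertex 3.392 -1.272 0.493
endloop
endfacet
facet normal 0.588 0.675 -0.446
outer loop
vertex 3.948 -0.004 0.408
vertex 4.108 -0.448 -0.053
vertex 3.587 -0.054 -0.143
endloop
endfacet
facet normal -0.790 0.379 0.483
outer loop
vertex 3.948 -0.004 0.408
vertex 3.587 -0.054 -0.143
vertex 3.392 -1.272 0.493
endloop
endfacet
facet normal 0.587 0.675 -0.447
outer loop
vertex 3.587 -0.054 -0.143
vertex 4.108 -0.448 -0.053
vertex 3.748 -0.499 -0.603
endloop
endfacet
facet normal -0.948 -0.014 -0.318
outer loop
vertex 3.587 -0.054 -0.143
vertex 3.748 -0.499 -0.603
vertex 3.392 -1.272 0.493
endloop
endfacet
facet normal 0.587 0.675 -0.447
outer loop
vertex 3.748 -0.499 -0.603
vertex 4.108 -0.448 -0.053
vertex 4.269 -0.893 -0.513
endloop
endfacet
facet normal -0.408 -0.679 -0.611
outer loop
vertex 3.748 -0.499 -0.603
vertex 4.269 -0.893 -0.513
vertex 3.392 -1.272 0.493
endloop
endfacet
facet normal 0.588 0.675 -0.447
outer loop
vertex 4.269 -0.893 -0.513
vertex 4.108 -0.448 -0.053
vertex 4.63 -0.843 0.037
endloop
endfacet
facet normal 0.291 -0.951 -0.105
outer loop
vertex 4.269 -0.893 -0.513
vertex 4.63 -0.843 0.037
vertex 3.392 -1.272 0.493
endloop
endfacet
facet normal 0.588 0.675 -0.446
outer loop
vertex 4.63 -0.843 0.037
vertex 4.108 -0.448 -0.053
vertex 4.469 -0.398 0.498
endloop
endfacet
facet normal 0.450 -0.559 0.697
outer loop
vertex 4.63 -0.843 0.037
vertex 4.469 -0.398 0.498
vertex 3.392 -1.272 0.493
endloop
endfacet
facet normal -0.780 0.548 -0.302
outer loop
vertex 1.486 2.979 -1.667
vertex 1.981 3.682 -1.671
vertex 1.77 2.774 -2.773
endloop
endfacet
facet normal -0.575 -0.818 0.004
outer loop
vertex 3.019 1.898 -2.289
vertex 1.486 2.979 -1.667
vertex 1.77 2.774 -2.773
endloop
endfacet
facet normal -0.780 0.548 -0.302
outer loop
vertex 1.77 2.774 -2.773
vertex 1.981 3.682 -1.671
vertex 2.265 3.477 -2.776
endloop
endfacet
facet normal 0.245 -0.177 -0.953
outer loop
vertex 2.265 3.477 -2.776
vertex 3.019 1.898 -2.289
vertex 1.77 2.774 -2.773
endloop
endfacet
facet normal -0.245 0.178 0.953
outer loop
vertex 1.486 2.979 -1.667
vertex 3.23 2.806 -1.187
vertex 1.981 3.682 -1.671
endloop
endfacet
facet normal -0.575 -0.818 0.004
outer loop
vertex 2.735 2.103 -1.184
vertex 1.486 2.979 -1.667
vertex 3.019 1.898 -2.289
endloop
endfacet
facet normal -0.245 0.176 0.953
outer loop
vertex 2.735 2.103 -1.184
vertex 3.23 2.806 -1.187
vertex 1.486 2.979 -1.667
endloop
endfacet
facet normal 0.575 0.818 -0.004
outer loop
vertex 1.981 3.682 -1.671
vertex 3.23 2.806 -1.187
vertex 2.265 3.477 -2.776
endloop
endfacet
facet normal 0.244 -0.177 -0.953
outer loop
vertex 3.514 2.601 -2.293
vertex 3.019 1.898 -2.289
vertex 2.265 3.477 -2.776
endloop
endfacet
facet normal 0.575 0.818 -0.004
outer loop
vertex 2.265 3.477 -2.776
vertex 3.23 2.806 -1.187
vertex 3.514 2.601 -2.293
endloop
endfacet
facet normal 0.780 -0.548 0.302
outer loop
vertex 3.514 2.601 -2.293
vertex 2.735 2.103 -1.184
vertex 3.019 1.898 -2.289
endloop
endfacet
facet normal 0.780 -0.548 0.302
outer loop
vertex 3.23 2.806 -1.187
vertex 2.735 2.103 -1.184
vertex 3.514 2.601 -2.293
endloop
endfacet
facet normal 0.320 0.329 0.888
outer loop
vertex -0.047 -1.878 1.556
vertex -0.618 -2.416 1.961
vertex 0.197 -2.699 1.772
endloop
endfacet
facet normal 0.843 0.356 0.403
outer loop
vertex -0.047 -1.878 1.556
vertex 0.197 -2.699 1.772
vertex 0.428 -2.361 0.989
endloop
endfacet
facet normal 0.623 0.771 -0.134
outer loop
vertex -0.047 -1.878 1.556
vertex 0.428 -2.361 0.989
vertex -0.244 -1.869 0.695
endloop
endfacet
facet normal -0.035 0.999 0.019
outer loop
vertex -0.047 -1.878 1.556
vertex -0.244 -1.869 0.695
vertex -0.89 -1.903 1.296
endloop
endfacet
facet normal -0.222 0.726 0.651
outer loop
vertex -0.047 -1.878 1.556
vertex -0.89 -1.903 1.296
vertex -0.618 -2.416 1.961
endloop
endfacet
facet normal 0.941 -0.303 0.147
outer loop
vertex 0.428 -2.361 0.989
vertex 0.197 -2.699 1.772
vertex 0.15 -3.197 1.044
endloop
endfacet
facet normal 0.096 -0.347 0.933
outer loop
vertex 0.197 -2.699 1.772
vertex -0.618 -2.416 1.961
vertex -0.496 -3.231 1.645
endloop
endfacet
facet normal -0.782 0.296 0.548
outer loop
vertex -0.618 -2.416 1.961
vertex -0.89 -1.903 1.296
vertex -1.168 -2.739 1.351
endloop
endfacet
facet normal -0.480 0.738 -0.474
outer loop
vertex -0.89 -1.903 1.296
vertex -0.244 -1.869 0.695
vertex -0.937 -2.401 0.568
endloop
endfacet
facet normal 0.585 0.368 -0.723
outer loop
vertex -0.244 -1.869 0.695
vertex 0.428 -2.361 0.989
vertex -0.122 -2.684 0.379
endloop
endfacet
facet normal 0.035 -0.999 -0.019
outer loop
vertex -0.693 -3.222 0.784
vertex 0.15 -3.197 1.044
vertex -0.496 -3.231 1.645
endloop
endfacet
facet normal -0.623 -0.771 0.134
outer loop
vertex -0.693 -3.222 0.784
vertex -0.496 -3.231 1.645
vertex -1.168 -2.739 1.351
endloop
endfacet
facet normal -0.843 -0.356 -0.403
outer loop
vertex -0.693 -3.222 0.784
vertex -1.168 -2.739 1.351
vertex -0.937 -2.401 0.568
endloop
endfacet
facet normal -0.320 -0.329 -0.888
outer loop
vertex -0.693 -3.222 0.784
vertex -0.937 -2.401 0.568
vertex -0.122 -2.684 0.379
endloop
endfacet
facet normal 0.222 -0.726 -0.651
outer loop
vertex -0.693 -3.222 0.784
vertex -0.122 -2.684 0.379
vertex 0.15 -3.197 1.044
endloop
endfacet
facet normal 0.480 -0.738 0.474
outer loop
vertex -0.496 -3.231 1.645
vertex 0.15 -3.197 1.044
vertex 0.197 -2.699 1.772
endloop
endfacet
facet normal -0.585 -0.368 0.723
outer loop
vertex -1.168 -2.739 1.351
vertex -0.496 -3.231 1.645
vertex -0.618 -2.416 1.961
endloop
endfacet
facet normal -0.941 0.303 -0.147
outer loop
vertex -0.937 -2.401 0.568
vertex -1.168 -2.739 1.351
vertex -0.89 -1.903 1.296
endloop
endfacet
facet normal -0.096 0.347 -0.933
outer loop
vertex -0.122 -2.684 0.379
vertex -0.937 -2.401 0.568
vertex -0.244 -1.869 0.695
endloop
endfacet
facet normal 0.782 -0.296 -0.548
outer loop
vertex 0.15 -3.197 1.044
vertex -0.122 -2.684 0.379
vertex 0.428 -2.361 0.989
endloop
endfacet

endsolid


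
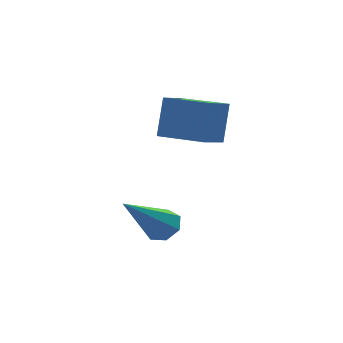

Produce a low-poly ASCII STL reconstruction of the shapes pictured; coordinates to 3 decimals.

solid 
facet normal -0.771 0.636 -0.032
outer loop
vertex 1.311 0.491 2.36
vertex 1.892 1.183 2.104
vertex 1.117 0.192 1.11
endloop
endfacet
facet normal -0.618 -0.737 0.272
outer loop
vertex 2.228 -0.723 1.156
vertex 1.311 0.491 2.36
vertex 1.117 0.192 1.11
endloop
endfacet
facet normal -0.772 0.635 -0.032
outer loop
vertex 1.117 0.192 1.11
vertex 1.892 1.183 2.104
vertex 1.698 0.885 0.854
endloop
endfacet
facet normal -0.150 -0.230 -0.962
outer loop
vertex 1.698 0.885 0.854
vertex 2.228 -0.723 1.156
vertex 1.117 0.192 1.11
endloop
endfacet
facet normal 0.150 0.230 0.962
outer loop
vertex 1.311 0.491 2.36
vertex 3.003 0.268 2.15
vertex 1.892 1.183 2.104
endloop
endfacet
facet normal -0.619 -0.737 0.272
outer loop
vertex 2.422 -0.425 2.406
vertex 1.311 0.491 2.36
vertex 2.228 -0.723 1.156
endloop
endfacet
facet normal 0.150 0.230 0.962
outer loop
vertex 2.422 -0.425 2.406
vertex 3.003 0.268 2.15
vertex 1.311 0.491 2.36
endloop
endfacet
facet normal 0.618 0.737 -0.272
outer loop
vertex 1.892 1.183 2.104
vertex 3.003 0.268 2.15
vertex 1.698 0.885 0.854
endloop
endfacet
facet normal -0.150 -0.230 -0.962
outer loop
vertex 2.809 -0.031 0.9
vertex 2.228 -0.723 1.156
vertex 1.698 0.885 0.854
endloop
endfacet
facet normal 0.619 0.737 -0.272
outer loop
vertex 1.698 0.885 0.854
vertex 3.003 0.268 2.15
vertex 2.809 -0.031 0.9
endloop
endfacet
facet normal 0.771 -0.636 0.032
outer loop
vertex 2.809 -0.031 0.9
vertex 2.422 -0.425 2.406
vertex 2.228 -0.723 1.156
endloop
endfacet
facet normal 0.772 -0.635 0.032
outer loop
vertex 3.003 0.268 2.15
vertex 2.422 -0.425 2.406
vertex 2.809 -0.031 0.9
endloop
endfacet
facet normal 0.562 0.539 -0.627
outer loop
vertex 1.48 -2.081 -0.878
vertex 1.054 -2.017 -1.205
vertex 1.213 -1.705 -0.794
endloop
endfacet
facet normal 0.441 0.114 0.890
outer loop
vertex 1.48 -2.081 -0.878
vertex 1.213 -1.705 -0.794
vertex -0.014 -3.043 -0.015
endloop
endfacet
facet normal 0.562 0.539 -0.627
outer loop
vertex 1.213 -1.705 -0.794
vertex 1.054 -2.017 -1.205
vertex 0.827 -1.564 -1.019
endloop
endfacet
facet normal -0.208 0.628 0.750
outer loop
vertex 1.213 -1.705 -0.794
vertex 0.827 -1.564 -1.019
vertex -0.014 -3.043 -0.015
endloop
endfacet
facet normal 0.562 0.539 -0.628
outer loop
vertex 0.827 -1.564 -1.019
vertex 1.054 -2.017 -1.205
vertex 0.612 -1.765 -1.384
endloop
endfacet
facet normal -0.807 0.569 0.162
outer loop
vertex 0.827 -1.564 -1.019
vertex 0.612 -1.765 -1.384
vertex -0.014 -3.043 -0.015
endloop
endfacet
facet normal 0.562 0.542 -0.625
outer loop
vertex 0.612 -1.765 -1.384
vertex 1.054 -2.017 -1.205
vertex 0.731 -2.155 -1.615
endloop
endfacet
facet normal -0.902 -0.020 -0.431
outer loop
vertex 0.612 -1.765 -1.384
vertex 0.731 -2.155 -1.615
vertex -0.014 -3.043 -0.015
endloop
endfacet
facet normal 0.564 0.539 -0.626
outer loop
vertex 0.731 -2.155 -1.615
vertex 1.054 -2.017 -1.205
vertex 1.093 -2.442 -1.536
endloop
endfacet
facet normal -0.423 -0.694 -0.582
outer loop
vertex 0.731 -2.155 -1.615
vertex 1.093 -2.442 -1.536
vertex -0.014 -3.043 -0.015
endloop
endfacet
facet normal 0.562 0.540 -0.627
outer loop
vertex 1.093 -2.442 -1.536
vertex 1.054 -2.017 -1.205
vertex 1.426 -2.409 -1.209
endloop
endfacet
facet normal 0.269 -0.947 -0.178
outer loop
vertex 1.093 -2.442 -1.536
vertex 1.426 -2.409 -1.209
vertex -0.014 -3.043 -0.015
endloop
endfacet
facet normal 0.562 0.540 -0.627
outer loop
vertex 1.426 -2.409 -1.209
vertex 1.054 -2.017 -1.205
vertex 1.48 -2.081 -0.878
endloop
endfacet
facet normal 0.654 -0.588 0.476
outer loop
vertex 1.426 -2.409 -1.209
vertex 1.48 -2.081 -0.878
vertex -0.014 -3.043 -0.015
endloop
endfacet

endsolid


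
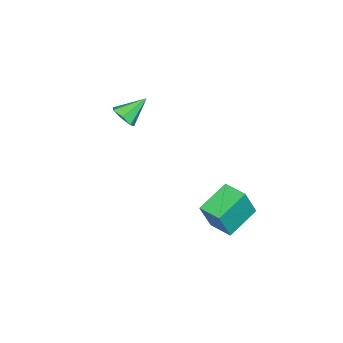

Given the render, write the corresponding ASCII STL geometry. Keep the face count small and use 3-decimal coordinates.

solid 
facet normal 0.648 -0.454 -0.612
outer loop
vertex 2.59 -3.768 0.605
vertex 1.93 -4.046 0.112
vertex 2.383 -3.307 0.044
endloop
endfacet
facet normal 0.391 0.777 0.494
outer loop
vertex 2.59 -3.768 0.605
vertex 2.383 -3.307 0.044
vertex 0.77 -3.234 1.208
endloop
endfacet
facet normal 0.648 -0.453 -0.612
outer loop
vertex 2.383 -3.307 0.044
vertex 1.93 -4.046 0.112
vertex 1.834 -3.403 -0.466
endloop
endfacet
facet normal -0.050 0.990 -0.132
outer loop
vertex 2.383 -3.307 0.044
vertex 1.834 -3.403 -0.466
vertex 0.77 -3.234 1.208
endloop
endfacet
facet normal 0.647 -0.454 -0.613
outer loop
vertex 1.834 -3.403 -0.466
vertex 1.93 -4.046 0.112
vertex 1.357 -3.983 -0.54
endloop
endfacet
facet normal -0.650 0.595 -0.473
outer loop
vertex 1.834 -3.403 -0.466
vertex 1.357 -3.983 -0.54
vertex 0.77 -3.234 1.208
endloop
endfacet
facet normal 0.647 -0.454 -0.613
outer loop
vertex 1.357 -3.983 -0.54
vertex 1.93 -4.046 0.112
vertex 1.311 -4.611 -0.123
endloop
endfacet
facet normal -0.956 -0.111 -0.273
outer loop
vertex 1.357 -3.983 -0.54
vertex 1.311 -4.611 -0.123
vertex 0.77 -3.234 1.208
endloop
endfacet
facet normal 0.647 -0.454 -0.613
outer loop
vertex 1.311 -4.611 -0.123
vertex 1.93 -4.046 0.112
vertex 1.731 -4.814 0.471
endloop
endfacet
facet normal -0.737 -0.596 0.317
outer loop
vertex 1.311 -4.611 -0.123
vertex 1.731 -4.814 0.471
vertex 0.77 -3.234 1.208
endloop
endfacet
facet normal 0.648 -0.454 -0.612
outer loop
vertex 1.731 -4.814 0.471
vertex 1.93 -4.046 0.112
vertex 2.3 -4.438 0.795
endloop
endfacet
facet normal -0.159 -0.495 0.854
outer loop
vertex 1.731 -4.814 0.471
vertex 2.3 -4.438 0.795
vertex 0.77 -3.234 1.208
endloop
endfacet
facet normal 0.648 -0.454 -0.612
outer loop
vertex 2.3 -4.438 0.795
vertex 1.93 -4.046 0.112
vertex 2.59 -3.768 0.605
endloop
endfacet
facet normal 0.343 0.116 0.932
outer loop
vertex 2.3 -4.438 0.795
vertex 2.59 -3.768 0.605
vertex 0.77 -3.234 1.208
endloop
endfacet
facet normal -0.896 0.237 0.376
outer loop
vertex 2.166 2.503 -2.663
vertex 2.581 3.932 -2.576
vertex 1.465 2.821 -4.531
endloop
endfacet
facet normal -0.279 -0.959 -0.059
outer loop
vertex 3.399 2.308 -5.344
vertex 2.166 2.503 -2.663
vertex 1.465 2.821 -4.531
endloop
endfacet
facet normal -0.896 0.237 0.376
outer loop
vertex 1.465 2.821 -4.531
vertex 2.581 3.932 -2.576
vertex 1.88 4.249 -4.444
endloop
endfacet
facet normal -0.347 0.157 -0.925
outer loop
vertex 1.88 4.249 -4.444
vertex 3.399 2.308 -5.344
vertex 1.465 2.821 -4.531
endloop
endfacet
facet normal 0.347 -0.157 0.925
outer loop
vertex 2.166 2.503 -2.663
vertex 4.515 3.419 -3.389
vertex 2.581 3.932 -2.576
endloop
endfacet
facet normal -0.278 -0.959 -0.058
outer loop
vertex 4.1 1.991 -3.476
vertex 2.166 2.503 -2.663
vertex 3.399 2.308 -5.344
endloop
endfacet
facet normal 0.347 -0.157 0.925
outer loop
vertex 4.1 1.991 -3.476
vertex 4.515 3.419 -3.389
vertex 2.166 2.503 -2.663
endloop
endfacet
facet normal 0.279 0.959 0.058
outer loop
vertex 2.581 3.932 -2.576
vertex 4.515 3.419 -3.389
vertex 1.88 4.249 -4.444
endloop
endfacet
facet normal -0.347 0.157 -0.925
outer loop
vertex 3.814 3.737 -5.257
vertex 3.399 2.308 -5.344
vertex 1.88 4.249 -4.444
endloop
endfacet
facet normal 0.278 0.959 0.059
outer loop
vertex 1.88 4.249 -4.444
vertex 4.515 3.419 -3.389
vertex 3.814 3.737 -5.257
endloop
endfacet
facet normal 0.896 -0.237 -0.376
outer loop
vertex 3.814 3.737 -5.257
vertex 4.1 1.991 -3.476
vertex 3.399 2.308 -5.344
endloop
endfacet
facet normal 0.896 -0.237 -0.376
outer loop
vertex 4.515 3.419 -3.389
vertex 4.1 1.991 -3.476
vertex 3.814 3.737 -5.257
endloop
endfacet

endsolid


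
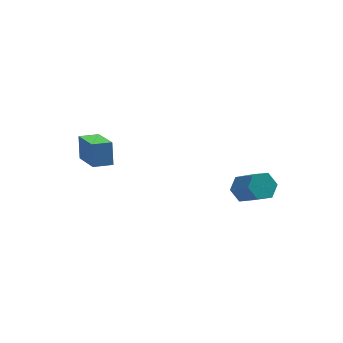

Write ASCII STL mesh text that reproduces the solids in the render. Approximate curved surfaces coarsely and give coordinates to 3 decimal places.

solid 
facet normal -0.991 -0.024 0.134
outer loop
vertex -3.001 3.196 2.777
vertex -3.183 4.921 1.741
vertex -3.119 2.598 1.802
endloop
endfacet
facet normal 0.090 -0.854 0.513
outer loop
vertex -2.217 2.619 1.679
vertex -3.001 3.196 2.777
vertex -3.119 2.598 1.802
endloop
endfacet
facet normal -0.991 -0.024 0.134
outer loop
vertex -3.119 2.598 1.802
vertex -3.183 4.921 1.741
vertex -3.301 4.322 0.766
endloop
endfacet
facet normal -0.103 -0.520 -0.848
outer loop
vertex -3.301 4.322 0.766
vertex -2.217 2.619 1.679
vertex -3.119 2.598 1.802
endloop
endfacet
facet normal 0.104 0.520 0.848
outer loop
vertex -3.001 3.196 2.777
vertex -2.281 4.942 1.618
vertex -3.183 4.921 1.741
endloop
endfacet
facet normal 0.091 -0.853 0.513
outer loop
vertex -2.099 3.218 2.654
vertex -3.001 3.196 2.777
vertex -2.217 2.619 1.679
endloop
endfacet
facet normal 0.103 0.520 0.848
outer loop
vertex -2.099 3.218 2.654
vertex -2.281 4.942 1.618
vertex -3.001 3.196 2.777
endloop
endfacet
facet normal -0.090 0.853 -0.513
outer loop
vertex -3.183 4.921 1.741
vertex -2.281 4.942 1.618
vertex -3.301 4.322 0.766
endloop
endfacet
facet normal -0.103 -0.520 -0.848
outer loop
vertex -2.399 4.344 0.643
vertex -2.217 2.619 1.679
vertex -3.301 4.322 0.766
endloop
endfacet
facet normal -0.091 0.854 -0.513
outer loop
vertex -3.301 4.322 0.766
vertex -2.281 4.942 1.618
vertex -2.399 4.344 0.643
endloop
endfacet
facet normal 0.991 0.024 -0.134
outer loop
vertex -2.399 4.344 0.643
vertex -2.099 3.218 2.654
vertex -2.217 2.619 1.679
endloop
endfacet
facet normal 0.991 0.024 -0.134
outer loop
vertex -2.281 4.942 1.618
vertex -2.099 3.218 2.654
vertex -2.399 4.344 0.643
endloop
endfacet
facet normal -0.245 0.655 -0.715
outer loop
vertex 3.006 -0.677 0.978
vertex 2.726 -0.263 1.453
vertex 3.392 -0.196 1.286
endloop
endfacet
facet normal 0.791 -0.291 -0.538
outer loop
vertex 3.006 -0.677 0.978
vertex 3.392 -0.196 1.286
vertex 3.415 -1.771 2.172
endloop
endfacet
facet normal 0.791 -0.291 -0.538
outer loop
vertex 3.415 -1.771 2.172
vertex 3.392 -0.196 1.286
vertex 3.801 -1.29 2.48
endloop
endfacet
facet normal 0.245 -0.655 0.715
outer loop
vertex 3.415 -1.771 2.172
vertex 3.801 -1.29 2.48
vertex 3.134 -1.357 2.647
endloop
endfacet
facet normal -0.245 0.656 -0.714
outer loop
vertex 3.392 -0.196 1.286
vertex 2.726 -0.263 1.453
vertex 3.112 0.218 1.762
endloop
endfacet
facet normal 0.881 0.459 0.119
outer loop
vertex 3.392 -0.196 1.286
vertex 3.112 0.218 1.762
vertex 3.801 -1.29 2.48
endloop
endfacet
facet normal 0.880 0.459 0.119
outer loop
vertex 3.801 -1.29 2.48
vertex 3.112 0.218 1.762
vertex 3.52 -0.875 2.956
endloop
endfacet
facet normal 0.245 -0.655 0.715
outer loop
vertex 3.801 -1.29 2.48
vertex 3.52 -0.875 2.956
vertex 3.134 -1.357 2.647
endloop
endfacet
facet normal -0.244 0.655 -0.715
outer loop
vertex 3.112 0.218 1.762
vertex 2.726 -0.263 1.453
vertex 2.445 0.151 1.928
endloop
endfacet
facet normal 0.088 0.750 0.656
outer loop
vertex 3.112 0.218 1.762
vertex 2.445 0.151 1.928
vertex 3.52 -0.875 2.956
endloop
endfacet
facet normal 0.087 0.749 0.657
outer loop
vertex 3.52 -0.875 2.956
vertex 2.445 0.151 1.928
vertex 2.854 -0.943 3.122
endloop
endfacet
facet normal 0.245 -0.655 0.715
outer loop
vertex 3.52 -0.875 2.956
vertex 2.854 -0.943 3.122
vertex 3.134 -1.357 2.647
endloop
endfacet
facet normal -0.245 0.655 -0.715
outer loop
vertex 2.445 0.151 1.928
vertex 2.726 -0.263 1.453
vertex 2.059 -0.33 1.62
endloop
endfacet
facet normal -0.791 0.291 0.538
outer loop
vertex 2.445 0.151 1.928
vertex 2.059 -0.33 1.62
vertex 2.854 -0.943 3.122
endloop
endfacet
facet normal -0.791 0.291 0.538
outer loop
vertex 2.854 -0.943 3.122
vertex 2.059 -0.33 1.62
vertex 2.468 -1.424 2.814
endloop
endfacet
facet normal 0.245 -0.655 0.715
outer loop
vertex 2.854 -0.943 3.122
vertex 2.468 -1.424 2.814
vertex 3.134 -1.357 2.647
endloop
endfacet
facet normal -0.245 0.655 -0.715
outer loop
vertex 2.059 -0.33 1.62
vertex 2.726 -0.263 1.453
vertex 2.34 -0.745 1.144
endloop
endfacet
facet normal -0.880 -0.459 -0.119
outer loop
vertex 2.059 -0.33 1.62
vertex 2.34 -0.745 1.144
vertex 2.468 -1.424 2.814
endloop
endfacet
facet normal -0.881 -0.459 -0.119
outer loop
vertex 2.468 -1.424 2.814
vertex 2.34 -0.745 1.144
vertex 2.748 -1.838 2.338
endloop
endfacet
facet normal 0.245 -0.656 0.714
outer loop
vertex 2.468 -1.424 2.814
vertex 2.748 -1.838 2.338
vertex 3.134 -1.357 2.647
endloop
endfacet
facet normal -0.245 0.655 -0.715
outer loop
vertex 2.34 -0.745 1.144
vertex 2.726 -0.263 1.453
vertex 3.006 -0.677 0.978
endloop
endfacet
facet normal -0.087 -0.749 -0.656
outer loop
vertex 2.34 -0.745 1.144
vertex 3.006 -0.677 0.978
vertex 2.748 -1.838 2.338
endloop
endfacet
facet normal -0.088 -0.749 -0.656
outer loop
vertex 2.748 -1.838 2.338
vertex 3.006 -0.677 0.978
vertex 3.415 -1.771 2.172
endloop
endfacet
facet normal 0.244 -0.655 0.715
outer loop
vertex 2.748 -1.838 2.338
vertex 3.415 -1.771 2.172
vertex 3.134 -1.357 2.647
endloop
endfacet

endsolid


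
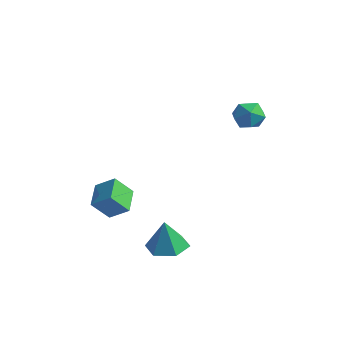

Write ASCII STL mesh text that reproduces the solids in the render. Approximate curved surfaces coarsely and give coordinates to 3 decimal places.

solid 
facet normal -0.767 -0.274 -0.580
outer loop
vertex -1.696 -4.465 -2.775
vertex -2.387 -3.331 -2.397
vertex -1.171 -3.81 -3.78
endloop
endfacet
facet normal 0.500 -0.821 -0.274
outer loop
vertex -0.273 -3.489 -3.103
vertex -1.696 -4.465 -2.775
vertex -1.171 -3.81 -3.78
endloop
endfacet
facet normal -0.767 -0.275 -0.579
outer loop
vertex -1.171 -3.81 -3.78
vertex -2.387 -3.331 -2.397
vertex -1.862 -2.677 -3.403
endloop
endfacet
facet normal 0.400 0.500 -0.768
outer loop
vertex -1.862 -2.677 -3.403
vertex -0.273 -3.489 -3.103
vertex -1.171 -3.81 -3.78
endloop
endfacet
facet normal -0.400 -0.500 0.768
outer loop
vertex -1.696 -4.465 -2.775
vertex -1.489 -3.01 -1.72
vertex -2.387 -3.331 -2.397
endloop
endfacet
facet normal 0.501 -0.822 -0.273
outer loop
vertex -0.798 -4.143 -2.097
vertex -1.696 -4.465 -2.775
vertex -0.273 -3.489 -3.103
endloop
endfacet
facet normal -0.401 -0.500 0.768
outer loop
vertex -0.798 -4.143 -2.097
vertex -1.489 -3.01 -1.72
vertex -1.696 -4.465 -2.775
endloop
endfacet
facet normal -0.500 0.822 0.273
outer loop
vertex -2.387 -3.331 -2.397
vertex -1.489 -3.01 -1.72
vertex -1.862 -2.677 -3.403
endloop
endfacet
facet normal 0.400 0.500 -0.768
outer loop
vertex -0.964 -2.355 -2.725
vertex -0.273 -3.489 -3.103
vertex -1.862 -2.677 -3.403
endloop
endfacet
facet normal -0.501 0.821 0.273
outer loop
vertex -1.862 -2.677 -3.403
vertex -1.489 -3.01 -1.72
vertex -0.964 -2.355 -2.725
endloop
endfacet
facet normal 0.768 0.275 0.579
outer loop
vertex -0.964 -2.355 -2.725
vertex -0.798 -4.143 -2.097
vertex -0.273 -3.489 -3.103
endloop
endfacet
facet normal 0.767 0.275 0.580
outer loop
vertex -1.489 -3.01 -1.72
vertex -0.798 -4.143 -2.097
vertex -0.964 -2.355 -2.725
endloop
endfacet
facet normal -0.892 0.093 0.442
outer loop
vertex 2.311 1.735 2.36
vertex 2.043 1.014 1.97
vertex 2.422 0.971 2.744
endloop
endfacet
facet normal -0.376 0.372 0.849
outer loop
vertex 2.311 1.735 2.36
vertex 2.422 0.971 2.744
vertex 3.052 1.56 2.765
endloop
endfacet
facet normal -0.049 0.881 0.471
outer loop
vertex 2.311 1.735 2.36
vertex 3.052 1.56 2.765
vertex 3.062 1.967 2.005
endloop
endfacet
facet normal -0.363 0.916 -0.169
outer loop
vertex 2.311 1.735 2.36
vertex 3.062 1.967 2.005
vertex 2.439 1.63 1.514
endloop
endfacet
facet normal -0.883 0.430 -0.187
outer loop
vertex 2.311 1.735 2.36
vertex 2.439 1.63 1.514
vertex 2.043 1.014 1.97
endloop
endfacet
facet normal 0.100 -0.142 0.985
outer loop
vertex 3.052 1.56 2.765
vertex 2.422 0.971 2.744
vertex 3.241 0.73 2.626
endloop
endfacet
facet normal -0.735 -0.594 0.327
outer loop
vertex 2.422 0.971 2.744
vertex 2.043 1.014 1.97
vertex 2.618 0.393 2.135
endloop
endfacet
facet normal -0.721 -0.048 -0.691
outer loop
vertex 2.043 1.014 1.97
vertex 2.439 1.63 1.514
vertex 2.628 0.8 1.375
endloop
endfacet
facet normal 0.122 0.739 -0.662
outer loop
vertex 2.439 1.63 1.514
vertex 3.062 1.967 2.005
vertex 3.258 1.389 1.396
endloop
endfacet
facet normal 0.629 0.682 0.373
outer loop
vertex 3.062 1.967 2.005
vertex 3.052 1.56 2.765
vertex 3.637 1.346 2.17
endloop
endfacet
facet normal 0.363 -0.916 0.169
outer loop
vertex 3.369 0.625 1.78
vertex 3.241 0.73 2.626
vertex 2.618 0.393 2.135
endloop
endfacet
facet normal 0.049 -0.881 -0.471
outer loop
vertex 3.369 0.625 1.78
vertex 2.618 0.393 2.135
vertex 2.628 0.8 1.375
endloop
endfacet
facet normal 0.376 -0.372 -0.849
outer loop
vertex 3.369 0.625 1.78
vertex 2.628 0.8 1.375
vertex 3.258 1.389 1.396
endloop
endfacet
facet normal 0.892 -0.093 -0.442
outer loop
vertex 3.369 0.625 1.78
vertex 3.258 1.389 1.396
vertex 3.637 1.346 2.17
endloop
endfacet
facet normal 0.883 -0.430 0.187
outer loop
vertex 3.369 0.625 1.78
vertex 3.637 1.346 2.17
vertex 3.241 0.73 2.626
endloop
endfacet
facet normal -0.122 -0.739 0.662
outer loop
vertex 2.618 0.393 2.135
vertex 3.241 0.73 2.626
vertex 2.422 0.971 2.744
endloop
endfacet
facet normal -0.629 -0.682 -0.373
outer loop
vertex 2.628 0.8 1.375
vertex 2.618 0.393 2.135
vertex 2.043 1.014 1.97
endloop
endfacet
facet normal -0.100 0.142 -0.985
outer loop
vertex 3.258 1.389 1.396
vertex 2.628 0.8 1.375
vertex 2.439 1.63 1.514
endloop
endfacet
facet normal 0.735 0.594 -0.327
outer loop
vertex 3.637 1.346 2.17
vertex 3.258 1.389 1.396
vertex 3.062 1.967 2.005
endloop
endfacet
facet normal 0.721 0.048 0.691
outer loop
vertex 3.241 0.73 2.626
vertex 3.637 1.346 2.17
vertex 3.052 1.56 2.765
endloop
endfacet
facet normal 0.072 0.057 -0.996
outer loop
vertex 2.627 -3.809 -4.638
vertex 1.747 -3.295 -4.672
vertex 2.629 -2.791 -4.58
endloop
endfacet
facet normal 0.837 -0.033 0.546
outer loop
vertex 2.627 -3.809 -4.638
vertex 2.629 -2.791 -4.58
vertex 1.633 -3.385 -3.088
endloop
endfacet
facet normal 0.072 0.057 -0.996
outer loop
vertex 2.629 -2.791 -4.58
vertex 1.747 -3.295 -4.672
vertex 1.749 -2.277 -4.614
endloop
endfacet
facet normal 0.402 0.726 0.558
outer loop
vertex 2.629 -2.791 -4.58
vertex 1.749 -2.277 -4.614
vertex 1.633 -3.385 -3.088
endloop
endfacet
facet normal 0.070 0.057 -0.996
outer loop
vertex 1.749 -2.277 -4.614
vertex 1.747 -3.295 -4.672
vertex 0.867 -2.78 -4.705
endloop
endfacet
facet normal -0.468 0.732 0.496
outer loop
vertex 1.749 -2.277 -4.614
vertex 0.867 -2.78 -4.705
vertex 1.633 -3.385 -3.088
endloop
endfacet
facet normal 0.070 0.057 -0.996
outer loop
vertex 0.867 -2.78 -4.705
vertex 1.747 -3.295 -4.672
vertex 0.865 -3.799 -4.763
endloop
endfacet
facet normal -0.907 -0.022 0.421
outer loop
vertex 0.867 -2.78 -4.705
vertex 0.865 -3.799 -4.763
vertex 1.633 -3.385 -3.088
endloop
endfacet
facet normal 0.070 0.057 -0.996
outer loop
vertex 0.865 -3.799 -4.763
vertex 1.747 -3.295 -4.672
vertex 1.745 -4.313 -4.73
endloop
endfacet
facet normal -0.472 -0.781 0.409
outer loop
vertex 0.865 -3.799 -4.763
vertex 1.745 -4.313 -4.73
vertex 1.633 -3.385 -3.088
endloop
endfacet
facet normal 0.072 0.057 -0.996
outer loop
vertex 1.745 -4.313 -4.73
vertex 1.747 -3.295 -4.672
vertex 2.627 -3.809 -4.638
endloop
endfacet
facet normal 0.400 -0.786 0.471
outer loop
vertex 1.745 -4.313 -4.73
vertex 2.627 -3.809 -4.638
vertex 1.633 -3.385 -3.088
endloop
endfacet

endsolid


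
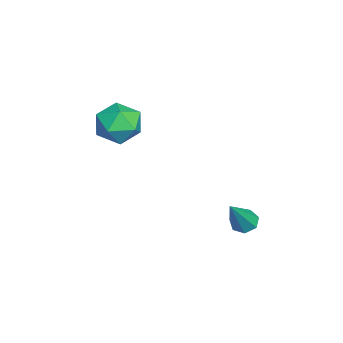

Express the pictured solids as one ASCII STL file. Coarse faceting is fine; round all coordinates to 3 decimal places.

solid 
facet normal -0.768 0.431 0.473
outer loop
vertex -2.687 -2.825 -1.791
vertex -2.398 -3.259 -0.927
vertex -2.042 -2.348 -1.179
endloop
endfacet
facet normal -0.547 0.834 -0.074
outer loop
vertex -2.687 -2.825 -1.791
vertex -2.042 -2.348 -1.179
vertex -1.892 -2.338 -2.177
endloop
endfacet
facet normal -0.597 0.445 -0.668
outer loop
vertex -2.687 -2.825 -1.791
vertex -1.892 -2.338 -2.177
vertex -2.156 -3.241 -2.542
endloop
endfacet
facet normal -0.849 -0.199 -0.490
outer loop
vertex -2.687 -2.825 -1.791
vertex -2.156 -3.241 -2.542
vertex -2.469 -3.81 -1.769
endloop
endfacet
facet normal -0.954 -0.206 0.216
outer loop
vertex -2.687 -2.825 -1.791
vertex -2.469 -3.81 -1.769
vertex -2.398 -3.259 -0.927
endloop
endfacet
facet normal 0.142 0.989 0.031
outer loop
vertex -1.892 -2.338 -2.177
vertex -2.042 -2.348 -1.179
vertex -1.111 -2.47 -1.551
endloop
endfacet
facet normal -0.216 0.338 0.916
outer loop
vertex -2.042 -2.348 -1.179
vertex -2.398 -3.259 -0.927
vertex -1.424 -3.039 -0.778
endloop
endfacet
facet normal -0.517 -0.695 0.499
outer loop
vertex -2.398 -3.259 -0.927
vertex -2.469 -3.81 -1.769
vertex -1.688 -3.942 -1.143
endloop
endfacet
facet normal -0.346 -0.683 -0.643
outer loop
vertex -2.469 -3.81 -1.769
vertex -2.156 -3.241 -2.542
vertex -1.538 -3.932 -2.141
endloop
endfacet
facet normal 0.062 0.359 -0.931
outer loop
vertex -2.156 -3.241 -2.542
vertex -1.892 -2.338 -2.177
vertex -1.182 -3.021 -2.393
endloop
endfacet
facet normal 0.849 0.199 0.490
outer loop
vertex -0.893 -3.455 -1.529
vertex -1.111 -2.47 -1.551
vertex -1.424 -3.039 -0.778
endloop
endfacet
facet normal 0.597 -0.445 0.668
outer loop
vertex -0.893 -3.455 -1.529
vertex -1.424 -3.039 -0.778
vertex -1.688 -3.942 -1.143
endloop
endfacet
facet normal 0.547 -0.834 0.074
outer loop
vertex -0.893 -3.455 -1.529
vertex -1.688 -3.942 -1.143
vertex -1.538 -3.932 -2.141
endloop
endfacet
facet normal 0.768 -0.431 -0.473
outer loop
vertex -0.893 -3.455 -1.529
vertex -1.538 -3.932 -2.141
vertex -1.182 -3.021 -2.393
endloop
endfacet
facet normal 0.954 0.206 -0.216
outer loop
vertex -0.893 -3.455 -1.529
vertex -1.182 -3.021 -2.393
vertex -1.111 -2.47 -1.551
endloop
endfacet
facet normal 0.346 0.683 0.643
outer loop
vertex -1.424 -3.039 -0.778
vertex -1.111 -2.47 -1.551
vertex -2.042 -2.348 -1.179
endloop
endfacet
facet normal -0.062 -0.359 0.931
outer loop
vertex -1.688 -3.942 -1.143
vertex -1.424 -3.039 -0.778
vertex -2.398 -3.259 -0.927
endloop
endfacet
facet normal -0.142 -0.989 -0.031
outer loop
vertex -1.538 -3.932 -2.141
vertex -1.688 -3.942 -1.143
vertex -2.469 -3.81 -1.769
endloop
endfacet
facet normal 0.216 -0.338 -0.916
outer loop
vertex -1.182 -3.021 -2.393
vertex -1.538 -3.932 -2.141
vertex -2.156 -3.241 -2.542
endloop
endfacet
facet normal 0.517 0.695 -0.499
outer loop
vertex -1.111 -2.47 -1.551
vertex -1.182 -3.021 -2.393
vertex -1.892 -2.338 -2.177
endloop
endfacet
facet normal -0.543 0.262 -0.798
outer loop
vertex 1.799 1.164 -4.77
vertex 1.559 1.562 -4.476
vertex 2.017 1.588 -4.779
endloop
endfacet
facet normal 0.818 -0.429 -0.384
outer loop
vertex 1.799 1.164 -4.77
vertex 2.017 1.588 -4.779
vertex 2.601 1.058 -2.944
endloop
endfacet
facet normal -0.543 0.263 -0.798
outer loop
vertex 2.017 1.588 -4.779
vertex 1.559 1.562 -4.476
vertex 1.891 1.993 -4.56
endloop
endfacet
facet normal 0.908 0.379 -0.179
outer loop
vertex 2.017 1.588 -4.779
vertex 1.891 1.993 -4.56
vertex 2.601 1.058 -2.944
endloop
endfacet
facet normal -0.542 0.262 -0.799
outer loop
vertex 1.891 1.993 -4.56
vertex 1.559 1.562 -4.476
vertex 1.514 2.073 -4.278
endloop
endfacet
facet normal 0.415 0.855 0.312
outer loop
vertex 1.891 1.993 -4.56
vertex 1.514 2.073 -4.278
vertex 2.601 1.058 -2.944
endloop
endfacet
facet normal -0.543 0.261 -0.798
outer loop
vertex 1.514 2.073 -4.278
vertex 1.559 1.562 -4.476
vertex 1.172 1.768 -4.145
endloop
endfacet
facet normal -0.287 0.635 0.717
outer loop
vertex 1.514 2.073 -4.278
vertex 1.172 1.768 -4.145
vertex 2.601 1.058 -2.944
endloop
endfacet
facet normal -0.543 0.261 -0.798
outer loop
vertex 1.172 1.768 -4.145
vertex 1.559 1.562 -4.476
vertex 1.121 1.308 -4.261
endloop
endfacet
facet normal -0.671 -0.110 0.733
outer loop
vertex 1.172 1.768 -4.145
vertex 1.121 1.308 -4.261
vertex 2.601 1.058 -2.944
endloop
endfacet
facet normal -0.543 0.261 -0.798
outer loop
vertex 1.121 1.308 -4.261
vertex 1.559 1.562 -4.476
vertex 1.4 1.039 -4.539
endloop
endfacet
facet normal -0.448 -0.824 0.347
outer loop
vertex 1.121 1.308 -4.261
vertex 1.4 1.039 -4.539
vertex 2.601 1.058 -2.944
endloop
endfacet
facet normal -0.544 0.261 -0.798
outer loop
vertex 1.4 1.039 -4.539
vertex 1.559 1.562 -4.476
vertex 1.799 1.164 -4.77
endloop
endfacet
facet normal 0.215 -0.965 -0.151
outer loop
vertex 1.4 1.039 -4.539
vertex 1.799 1.164 -4.77
vertex 2.601 1.058 -2.944
endloop
endfacet

endsolid


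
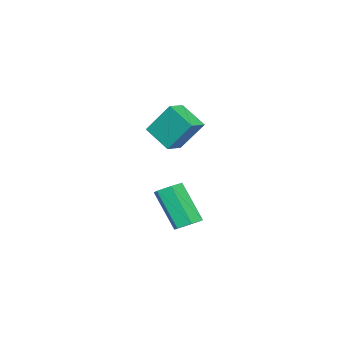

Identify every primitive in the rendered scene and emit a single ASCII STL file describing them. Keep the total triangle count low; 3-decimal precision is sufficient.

solid 
facet normal -0.965 0.176 -0.193
outer loop
vertex 0.353 2.53 1.96
vertex 0.701 3.601 1.196
vertex 0.439 1.572 0.656
endloop
endfacet
facet normal -0.256 -0.787 0.561
outer loop
vertex 1.279 1.419 0.824
vertex 0.353 2.53 1.96
vertex 0.439 1.572 0.656
endloop
endfacet
facet normal -0.965 0.176 -0.193
outer loop
vertex 0.439 1.572 0.656
vertex 0.701 3.601 1.196
vertex 0.787 2.643 -0.107
endloop
endfacet
facet normal 0.053 -0.591 -0.805
outer loop
vertex 0.787 2.643 -0.107
vertex 1.279 1.419 0.824
vertex 0.439 1.572 0.656
endloop
endfacet
facet normal -0.053 0.591 0.805
outer loop
vertex 0.353 2.53 1.96
vertex 1.541 3.448 1.364
vertex 0.701 3.601 1.196
endloop
endfacet
facet normal -0.255 -0.787 0.562
outer loop
vertex 1.193 2.377 2.127
vertex 0.353 2.53 1.96
vertex 1.279 1.419 0.824
endloop
endfacet
facet normal -0.052 0.591 0.805
outer loop
vertex 1.193 2.377 2.127
vertex 1.541 3.448 1.364
vertex 0.353 2.53 1.96
endloop
endfacet
facet normal 0.256 0.787 -0.562
outer loop
vertex 0.701 3.601 1.196
vertex 1.541 3.448 1.364
vertex 0.787 2.643 -0.107
endloop
endfacet
facet normal 0.052 -0.591 -0.805
outer loop
vertex 1.627 2.49 0.06
vertex 1.279 1.419 0.824
vertex 0.787 2.643 -0.107
endloop
endfacet
facet normal 0.255 0.787 -0.562
outer loop
vertex 0.787 2.643 -0.107
vertex 1.541 3.448 1.364
vertex 1.627 2.49 0.06
endloop
endfacet
facet normal 0.965 -0.176 0.193
outer loop
vertex 1.627 2.49 0.06
vertex 1.193 2.377 2.127
vertex 1.279 1.419 0.824
endloop
endfacet
facet normal 0.965 -0.176 0.193
outer loop
vertex 1.541 3.448 1.364
vertex 1.193 2.377 2.127
vertex 1.627 2.49 0.06
endloop
endfacet
facet normal 0.159 0.508 -0.846
outer loop
vertex 1.589 3.482 -3.693
vertex 1.15 3.148 -3.976
vertex 1.0 3.676 -3.687
endloop
endfacet
facet normal 0.270 0.802 0.533
outer loop
vertex 1.589 3.482 -3.693
vertex 1.0 3.676 -3.687
vertex 1.269 2.465 -2.0
endloop
endfacet
facet normal 0.269 0.802 0.533
outer loop
vertex 1.269 2.465 -2.0
vertex 1.0 3.676 -3.687
vertex 0.68 2.659 -1.995
endloop
endfacet
facet normal -0.161 -0.509 0.845
outer loop
vertex 1.269 2.465 -2.0
vertex 0.68 2.659 -1.995
vertex 0.83 2.132 -2.284
endloop
endfacet
facet normal 0.161 0.509 -0.846
outer loop
vertex 1.0 3.676 -3.687
vertex 1.15 3.148 -3.976
vertex 0.561 3.343 -3.971
endloop
endfacet
facet normal -0.687 0.672 0.274
outer loop
vertex 1.0 3.676 -3.687
vertex 0.561 3.343 -3.971
vertex 0.68 2.659 -1.995
endloop
endfacet
facet normal -0.687 0.672 0.274
outer loop
vertex 0.68 2.659 -1.995
vertex 0.561 3.343 -3.971
vertex 0.241 2.326 -2.279
endloop
endfacet
facet normal -0.161 -0.509 0.845
outer loop
vertex 0.68 2.659 -1.995
vertex 0.241 2.326 -2.279
vertex 0.83 2.132 -2.284
endloop
endfacet
facet normal 0.161 0.509 -0.846
outer loop
vertex 0.561 3.343 -3.971
vertex 1.15 3.148 -3.976
vertex 0.711 2.815 -4.26
endloop
endfacet
facet normal -0.957 -0.130 -0.259
outer loop
vertex 0.561 3.343 -3.971
vertex 0.711 2.815 -4.26
vertex 0.241 2.326 -2.279
endloop
endfacet
facet normal -0.957 -0.130 -0.259
outer loop
vertex 0.241 2.326 -2.279
vertex 0.711 2.815 -4.26
vertex 0.391 1.798 -2.567
endloop
endfacet
facet normal -0.160 -0.507 0.847
outer loop
vertex 0.241 2.326 -2.279
vertex 0.391 1.798 -2.567
vertex 0.83 2.132 -2.284
endloop
endfacet
facet normal 0.161 0.509 -0.845
outer loop
vertex 0.711 2.815 -4.26
vertex 1.15 3.148 -3.976
vertex 1.3 2.621 -4.265
endloop
endfacet
facet normal -0.269 -0.802 -0.533
outer loop
vertex 0.711 2.815 -4.26
vertex 1.3 2.621 -4.265
vertex 0.391 1.798 -2.567
endloop
endfacet
facet normal -0.270 -0.802 -0.533
outer loop
vertex 0.391 1.798 -2.567
vertex 1.3 2.621 -4.265
vertex 0.98 1.604 -2.573
endloop
endfacet
facet normal -0.159 -0.508 0.846
outer loop
vertex 0.391 1.798 -2.567
vertex 0.98 1.604 -2.573
vertex 0.83 2.132 -2.284
endloop
endfacet
facet normal 0.161 0.509 -0.845
outer loop
vertex 1.3 2.621 -4.265
vertex 1.15 3.148 -3.976
vertex 1.739 2.954 -3.981
endloop
endfacet
facet normal 0.687 -0.672 -0.274
outer loop
vertex 1.3 2.621 -4.265
vertex 1.739 2.954 -3.981
vertex 0.98 1.604 -2.573
endloop
endfacet
facet normal 0.687 -0.672 -0.274
outer loop
vertex 0.98 1.604 -2.573
vertex 1.739 2.954 -3.981
vertex 1.419 1.937 -2.289
endloop
endfacet
facet normal -0.161 -0.509 0.846
outer loop
vertex 0.98 1.604 -2.573
vertex 1.419 1.937 -2.289
vertex 0.83 2.132 -2.284
endloop
endfacet
facet normal 0.160 0.507 -0.847
outer loop
vertex 1.739 2.954 -3.981
vertex 1.15 3.148 -3.976
vertex 1.589 3.482 -3.693
endloop
endfacet
facet normal 0.957 0.130 0.259
outer loop
vertex 1.739 2.954 -3.981
vertex 1.589 3.482 -3.693
vertex 1.419 1.937 -2.289
endloop
endfacet
facet normal 0.957 0.130 0.259
outer loop
vertex 1.419 1.937 -2.289
vertex 1.589 3.482 -3.693
vertex 1.269 2.465 -2.0
endloop
endfacet
facet normal -0.161 -0.509 0.846
outer loop
vertex 1.419 1.937 -2.289
vertex 1.269 2.465 -2.0
vertex 0.83 2.132 -2.284
endloop
endfacet

endsolid
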